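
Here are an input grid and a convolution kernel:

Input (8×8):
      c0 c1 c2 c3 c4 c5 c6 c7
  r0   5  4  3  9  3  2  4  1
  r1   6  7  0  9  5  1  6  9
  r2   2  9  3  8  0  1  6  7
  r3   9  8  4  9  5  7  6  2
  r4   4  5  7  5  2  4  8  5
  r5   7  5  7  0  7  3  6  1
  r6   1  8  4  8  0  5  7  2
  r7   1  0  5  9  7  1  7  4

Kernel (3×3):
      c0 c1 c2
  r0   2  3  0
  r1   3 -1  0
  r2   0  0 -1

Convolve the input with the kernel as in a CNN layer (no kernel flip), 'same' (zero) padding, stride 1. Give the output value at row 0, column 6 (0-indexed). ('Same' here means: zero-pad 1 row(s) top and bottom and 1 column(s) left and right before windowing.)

-7

The receptive field on the zero-padded input at this output position is [0 0 0 / 2 4 1 / 1 6 9]. Elementwise product with the kernel and sum: 0·2 + 0·3 + 2·3 + 4·-1 + 9·-1.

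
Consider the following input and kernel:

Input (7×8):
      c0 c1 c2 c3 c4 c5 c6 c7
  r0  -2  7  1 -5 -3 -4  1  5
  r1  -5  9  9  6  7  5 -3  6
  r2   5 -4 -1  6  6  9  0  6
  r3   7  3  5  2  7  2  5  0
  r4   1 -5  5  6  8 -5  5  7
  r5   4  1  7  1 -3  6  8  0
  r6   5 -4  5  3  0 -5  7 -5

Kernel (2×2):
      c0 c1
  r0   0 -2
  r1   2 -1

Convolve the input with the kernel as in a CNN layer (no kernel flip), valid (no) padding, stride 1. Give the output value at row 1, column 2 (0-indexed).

The receptive field on the input at this output position is [9 6 / -1 6]. Elementwise product with the kernel and sum: 6·-2 + -1·2 + 6·-1.

-20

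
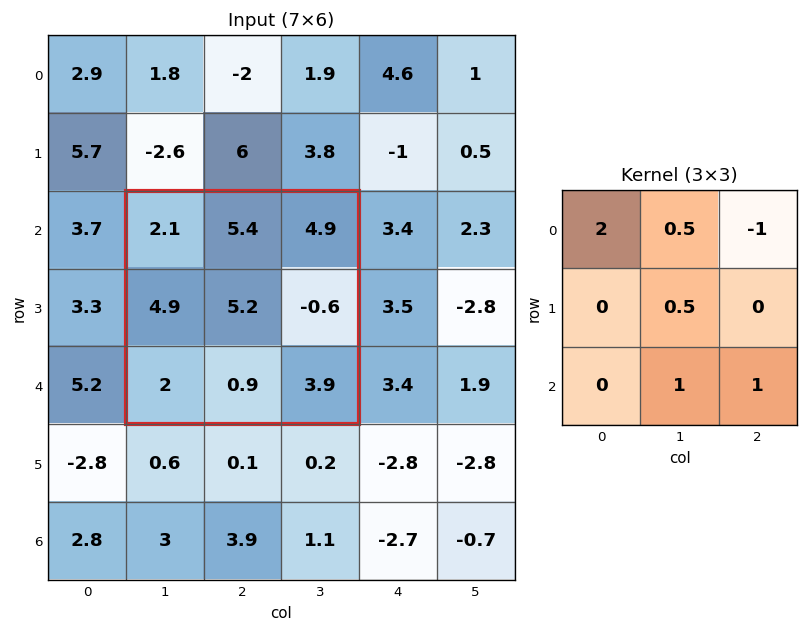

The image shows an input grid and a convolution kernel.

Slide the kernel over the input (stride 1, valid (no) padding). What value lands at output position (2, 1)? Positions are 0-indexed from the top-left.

The receptive field on the input at this output position is [2.1 5.4 4.9 / 4.9 5.2 -0.6 / 2 0.9 3.9]. Elementwise product with the kernel and sum: 2.1·2 + 5.4·0.5 + 4.9·-1 + 5.2·0.5 + 0.9·1 + 3.9·1.

9.4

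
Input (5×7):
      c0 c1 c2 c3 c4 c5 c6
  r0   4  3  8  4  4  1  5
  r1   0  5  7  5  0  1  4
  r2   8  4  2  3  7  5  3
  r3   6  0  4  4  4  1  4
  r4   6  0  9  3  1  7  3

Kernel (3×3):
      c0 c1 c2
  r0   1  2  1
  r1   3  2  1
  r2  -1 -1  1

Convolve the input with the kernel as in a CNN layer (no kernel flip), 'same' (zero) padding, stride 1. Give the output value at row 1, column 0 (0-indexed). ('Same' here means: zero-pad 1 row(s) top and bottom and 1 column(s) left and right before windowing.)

12

The receptive field on the zero-padded input at this output position is [0 4 3 / 0 0 5 / 0 8 4]. Elementwise product with the kernel and sum: 0·1 + 4·2 + 3·1 + 0·3 + 0·2 + 5·1 + 0·-1 + 8·-1 + 4·1.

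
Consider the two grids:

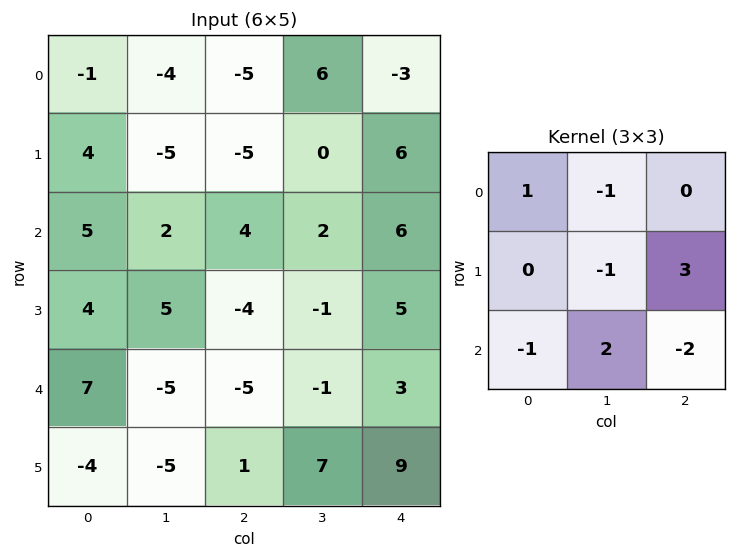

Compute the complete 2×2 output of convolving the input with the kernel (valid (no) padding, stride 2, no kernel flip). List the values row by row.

-16 -5
-21 15

Output[0,0]: The receptive field on the input at this output position is [-1 -4 -5 / 4 -5 -5 / 5 2 4]. Elementwise product with the kernel and sum: -1·1 + -4·-1 + -5·-1 + -5·3 + 5·-1 + 2·2 + 4·-2.
Output[0,1]: The receptive field on the input at this output position is [-5 6 -3 / -5 0 6 / 4 2 6]. Elementwise product with the kernel and sum: -5·1 + 6·-1 + 0·-1 + 6·3 + 4·-1 + 2·2 + 6·-2.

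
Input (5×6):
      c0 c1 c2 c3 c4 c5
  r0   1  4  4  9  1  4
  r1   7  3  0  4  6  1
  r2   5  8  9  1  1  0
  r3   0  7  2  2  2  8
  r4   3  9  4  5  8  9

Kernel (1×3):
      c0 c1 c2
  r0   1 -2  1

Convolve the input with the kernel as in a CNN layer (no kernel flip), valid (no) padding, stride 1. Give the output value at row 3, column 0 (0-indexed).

-12

The receptive field on the input at this output position is [0 7 2]. Elementwise product with the kernel and sum: 0·1 + 7·-2 + 2·1.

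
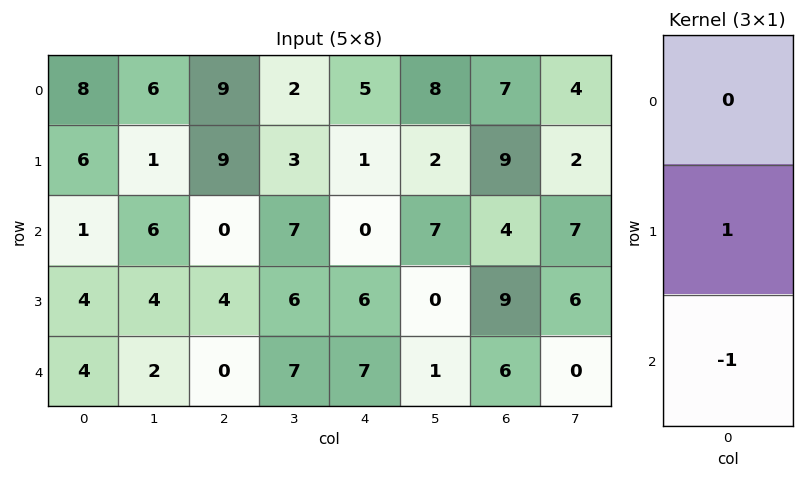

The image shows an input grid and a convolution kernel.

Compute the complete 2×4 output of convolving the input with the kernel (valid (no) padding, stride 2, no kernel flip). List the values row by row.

Output[0,0]: The receptive field on the input at this output position is [8 / 6 / 1]. Elementwise product with the kernel and sum: 6·1 + 1·-1.

5 9 1 5
0 4 -1 3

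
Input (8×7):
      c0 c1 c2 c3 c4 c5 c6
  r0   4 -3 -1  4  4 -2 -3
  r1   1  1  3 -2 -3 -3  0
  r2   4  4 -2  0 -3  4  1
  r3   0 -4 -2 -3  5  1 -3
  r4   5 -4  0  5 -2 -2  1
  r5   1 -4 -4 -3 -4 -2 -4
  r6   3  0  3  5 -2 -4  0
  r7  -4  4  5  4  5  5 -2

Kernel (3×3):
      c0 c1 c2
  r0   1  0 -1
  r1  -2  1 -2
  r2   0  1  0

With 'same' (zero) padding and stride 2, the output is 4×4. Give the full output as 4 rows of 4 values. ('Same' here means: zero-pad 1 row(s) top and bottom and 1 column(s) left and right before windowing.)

11 0 -3 1
-5 -9 -5 -13
18 -7 -16 2
3 -3 0 4

Output[0,0]: The receptive field on the zero-padded input at this output position is [0 0 0 / 0 4 -3 / 0 1 1]. Elementwise product with the kernel and sum: 0·1 + 0·-1 + 0·-2 + 4·1 + -3·-2 + 1·1.
Output[0,1]: The receptive field on the zero-padded input at this output position is [0 0 0 / -3 -1 4 / 1 3 -2]. Elementwise product with the kernel and sum: 0·1 + 0·-1 + -3·-2 + -1·1 + 4·-2 + 3·1.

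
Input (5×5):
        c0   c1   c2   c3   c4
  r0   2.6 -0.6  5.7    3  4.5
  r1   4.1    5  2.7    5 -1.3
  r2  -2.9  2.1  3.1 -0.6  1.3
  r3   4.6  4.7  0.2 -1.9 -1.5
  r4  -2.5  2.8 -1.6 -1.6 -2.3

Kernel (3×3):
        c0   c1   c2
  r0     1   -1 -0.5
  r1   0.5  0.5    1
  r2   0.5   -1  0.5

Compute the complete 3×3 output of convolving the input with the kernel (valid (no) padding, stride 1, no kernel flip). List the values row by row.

Output[0,0]: The receptive field on the input at this output position is [2.6 -0.6 5.7 / 4.1 5 2.7 / -2.9 2.1 3.1]. Elementwise product with the kernel and sum: 2.6·1 + -0.6·-1 + 5.7·-0.5 + 4.1·0.5 + 5·0.5 + 2.7·1 + -2.9·0.5 + 2.1·-1 + 3.1·0.5.

5.6 -1.3 5.8
-1.85 3 2.15
-6.55 2.05 0.35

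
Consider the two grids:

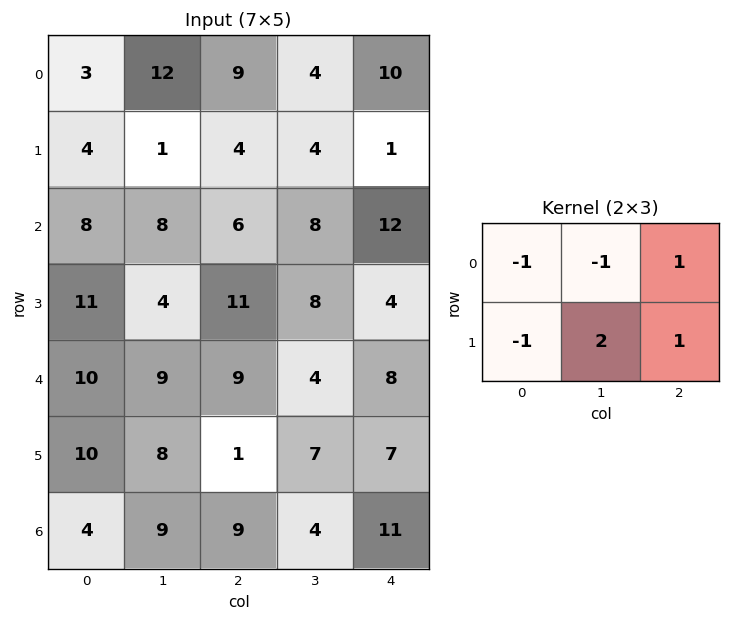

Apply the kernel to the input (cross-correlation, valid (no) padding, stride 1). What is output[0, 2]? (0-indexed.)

2

The receptive field on the input at this output position is [9 4 10 / 4 4 1]. Elementwise product with the kernel and sum: 9·-1 + 4·-1 + 10·1 + 4·-1 + 4·2 + 1·1.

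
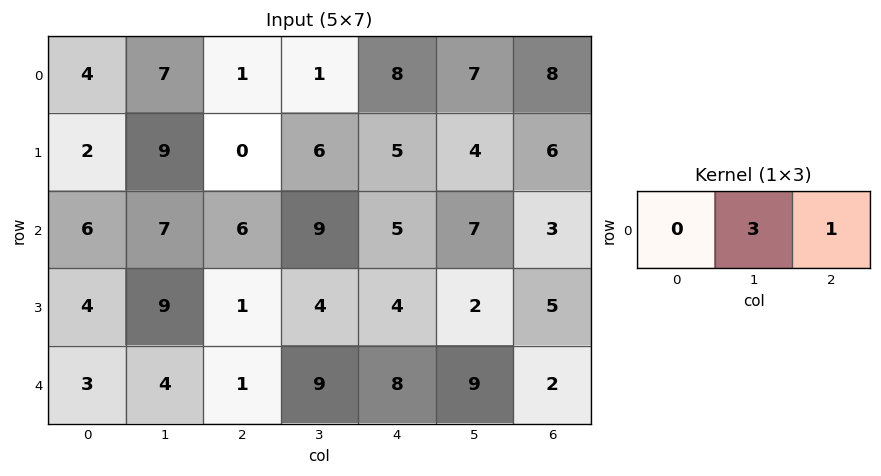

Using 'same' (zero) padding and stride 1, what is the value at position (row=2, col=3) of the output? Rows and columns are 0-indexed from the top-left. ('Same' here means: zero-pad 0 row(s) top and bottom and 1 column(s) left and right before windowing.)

The receptive field on the zero-padded input at this output position is [6 9 5]. Elementwise product with the kernel and sum: 9·3 + 5·1.

32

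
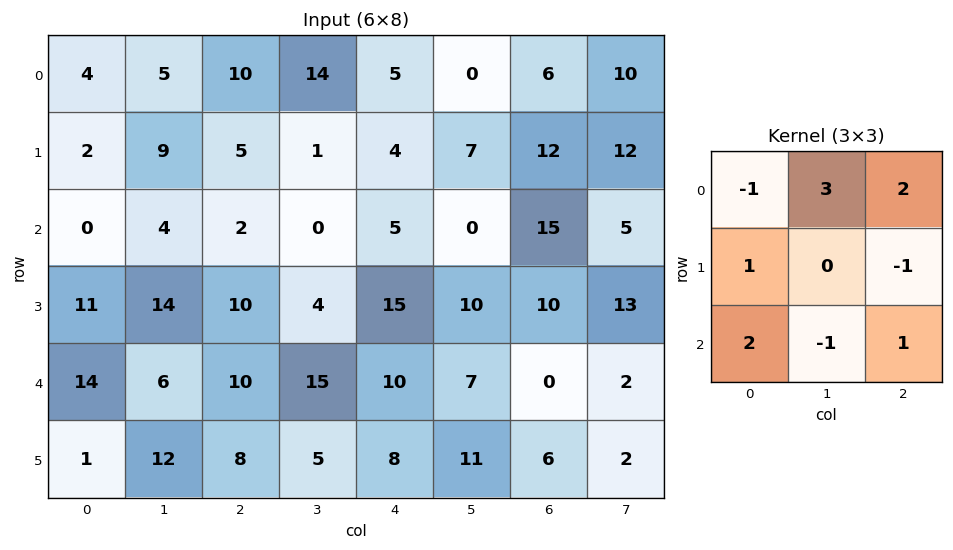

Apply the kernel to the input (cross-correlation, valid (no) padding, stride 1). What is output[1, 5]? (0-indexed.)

71

The receptive field on the input at this output position is [7 12 12 / 0 15 5 / 10 10 13]. Elementwise product with the kernel and sum: 7·-1 + 12·3 + 12·2 + 0·1 + 5·-1 + 10·2 + 10·-1 + 13·1.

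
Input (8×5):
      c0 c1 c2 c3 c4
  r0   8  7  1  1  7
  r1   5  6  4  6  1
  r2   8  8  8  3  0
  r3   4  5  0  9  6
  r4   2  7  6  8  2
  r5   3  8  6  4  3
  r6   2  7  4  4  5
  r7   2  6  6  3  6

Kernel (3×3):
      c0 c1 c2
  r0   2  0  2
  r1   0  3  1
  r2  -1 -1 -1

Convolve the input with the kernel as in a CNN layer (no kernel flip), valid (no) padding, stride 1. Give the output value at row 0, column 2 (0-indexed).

The receptive field on the input at this output position is [1 1 7 / 4 6 1 / 8 3 0]. Elementwise product with the kernel and sum: 1·2 + 7·2 + 6·3 + 1·1 + 8·-1 + 3·-1 + 0·-1.

24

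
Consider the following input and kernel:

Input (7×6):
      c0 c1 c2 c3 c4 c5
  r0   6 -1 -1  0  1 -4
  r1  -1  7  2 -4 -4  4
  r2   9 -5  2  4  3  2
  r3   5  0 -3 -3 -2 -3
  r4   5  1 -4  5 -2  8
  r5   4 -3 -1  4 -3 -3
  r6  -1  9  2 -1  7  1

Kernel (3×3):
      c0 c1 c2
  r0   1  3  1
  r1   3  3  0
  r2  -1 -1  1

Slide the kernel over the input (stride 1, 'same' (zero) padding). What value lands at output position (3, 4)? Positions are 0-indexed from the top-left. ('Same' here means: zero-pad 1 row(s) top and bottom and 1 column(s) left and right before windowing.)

The receptive field on the zero-padded input at this output position is [4 3 2 / -3 -2 -3 / 5 -2 8]. Elementwise product with the kernel and sum: 4·1 + 3·3 + 2·1 + -3·3 + -2·3 + 5·-1 + -2·-1 + 8·1.

5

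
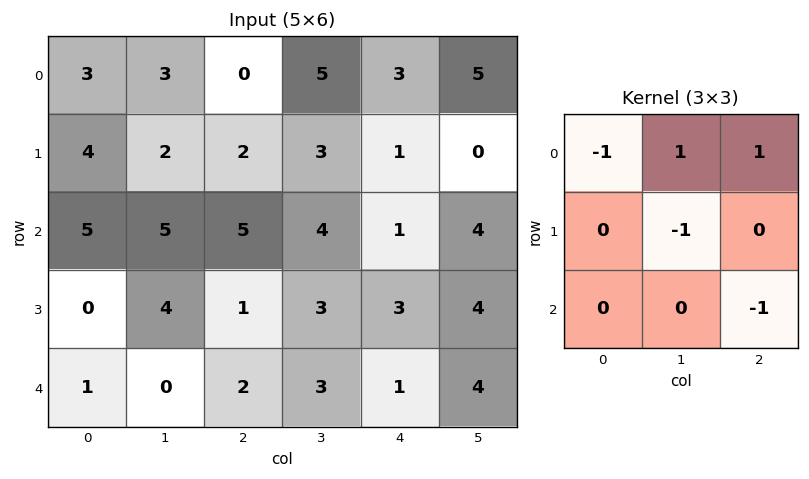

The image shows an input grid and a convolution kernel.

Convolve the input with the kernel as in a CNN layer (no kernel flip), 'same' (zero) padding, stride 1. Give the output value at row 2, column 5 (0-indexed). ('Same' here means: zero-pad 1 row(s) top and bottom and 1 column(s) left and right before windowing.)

-5

The receptive field on the zero-padded input at this output position is [1 0 0 / 1 4 0 / 3 4 0]. Elementwise product with the kernel and sum: 1·-1 + 0·1 + 0·1 + 4·-1 + 0·-1.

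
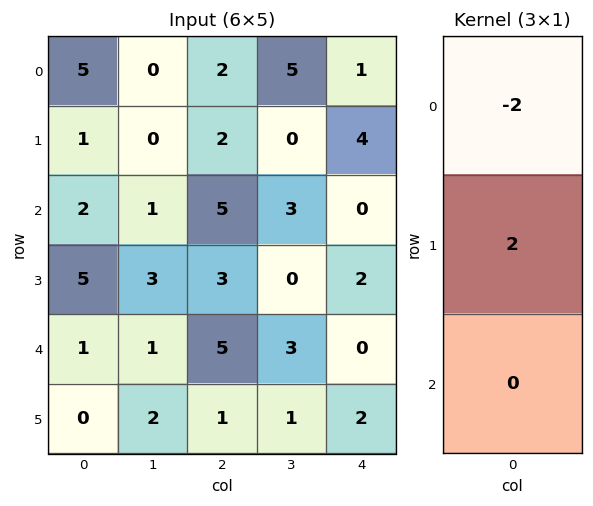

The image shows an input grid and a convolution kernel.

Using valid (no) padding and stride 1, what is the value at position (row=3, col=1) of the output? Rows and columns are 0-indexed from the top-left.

The receptive field on the input at this output position is [3 / 1 / 2]. Elementwise product with the kernel and sum: 3·-2 + 1·2.

-4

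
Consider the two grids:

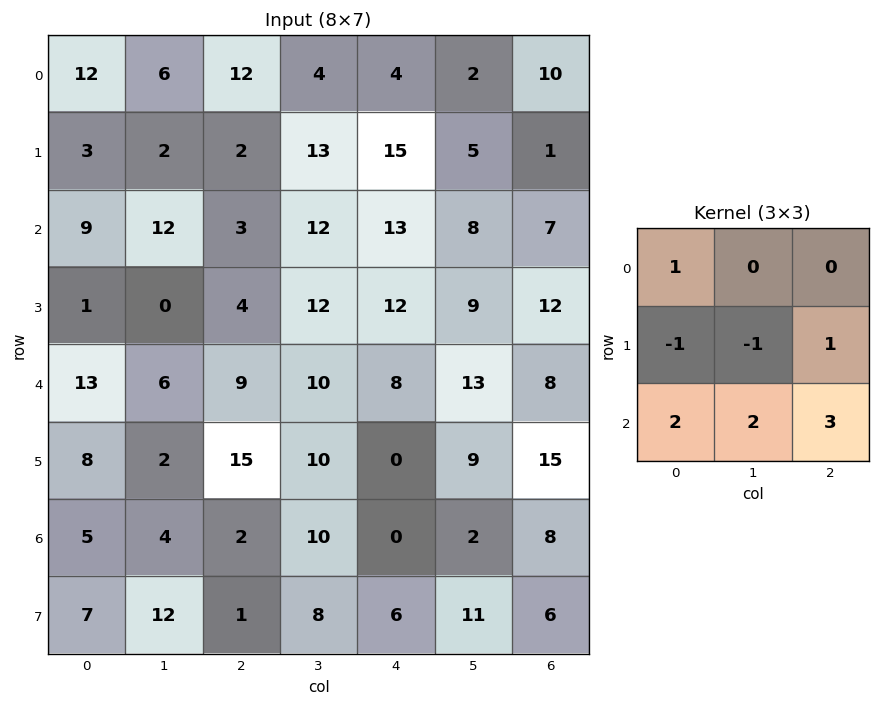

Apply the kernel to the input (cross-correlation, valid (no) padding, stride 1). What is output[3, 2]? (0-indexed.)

The receptive field on the input at this output position is [4 12 12 / 9 10 8 / 15 10 0]. Elementwise product with the kernel and sum: 4·1 + 9·-1 + 10·-1 + 8·1 + 15·2 + 10·2 + 0·3.

43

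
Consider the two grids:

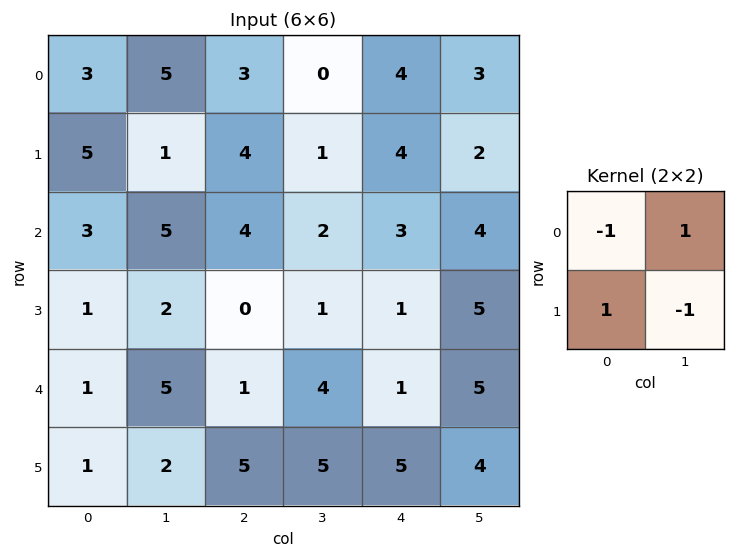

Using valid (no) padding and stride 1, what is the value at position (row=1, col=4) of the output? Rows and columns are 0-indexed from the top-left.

-3

The receptive field on the input at this output position is [4 2 / 3 4]. Elementwise product with the kernel and sum: 4·-1 + 2·1 + 3·1 + 4·-1.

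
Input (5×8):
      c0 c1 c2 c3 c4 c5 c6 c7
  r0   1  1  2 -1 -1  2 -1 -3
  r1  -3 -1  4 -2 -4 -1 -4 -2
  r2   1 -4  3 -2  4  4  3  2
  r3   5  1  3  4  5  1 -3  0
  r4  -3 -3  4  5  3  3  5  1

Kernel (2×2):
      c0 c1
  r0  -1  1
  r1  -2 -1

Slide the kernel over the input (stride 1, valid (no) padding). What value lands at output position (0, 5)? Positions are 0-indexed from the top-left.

3

The receptive field on the input at this output position is [2 -1 / -1 -4]. Elementwise product with the kernel and sum: 2·-1 + -1·1 + -1·-2 + -4·-1.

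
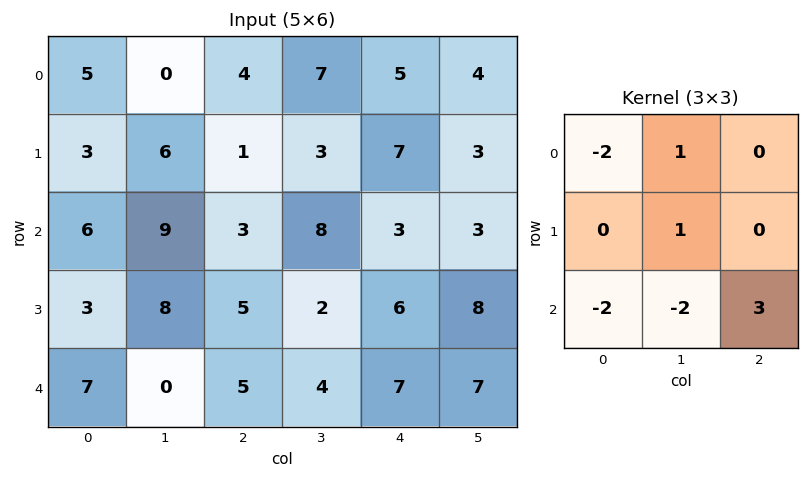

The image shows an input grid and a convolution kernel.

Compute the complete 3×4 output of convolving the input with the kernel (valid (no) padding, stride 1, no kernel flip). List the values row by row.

-25 5 -11 -15
2 -28 13 12
6 -8 7 -8

Output[0,0]: The receptive field on the input at this output position is [5 0 4 / 3 6 1 / 6 9 3]. Elementwise product with the kernel and sum: 5·-2 + 0·1 + 6·1 + 6·-2 + 9·-2 + 3·3.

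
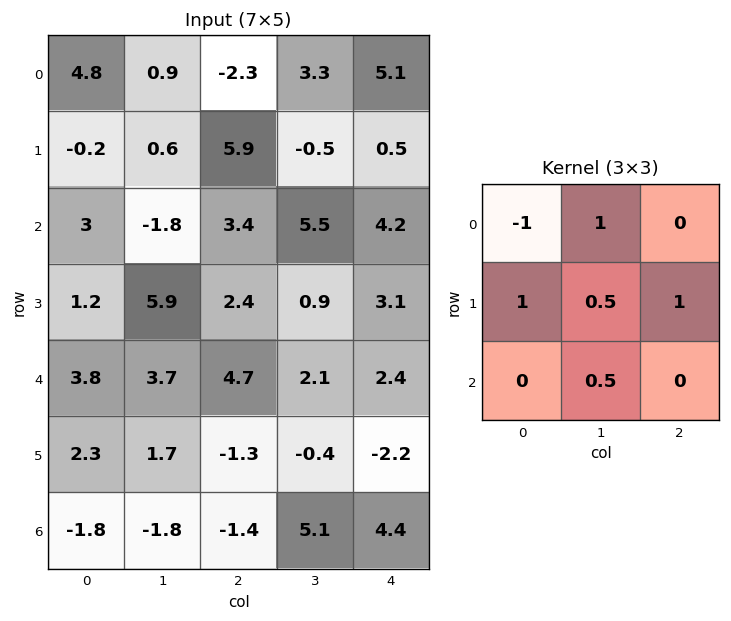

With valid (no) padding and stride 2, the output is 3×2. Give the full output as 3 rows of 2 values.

Output[0,0]: The receptive field on the input at this output position is [4.8 0.9 -2.3 / -0.2 0.6 5.9 / 3 -1.8 3.4]. Elementwise product with the kernel and sum: 4.8·-1 + 0.9·1 + -0.2·1 + 0.6·0.5 + 5.9·1 + -1.8·0.5.

1.2 14.5
3.6 9.1
0.85 -3.75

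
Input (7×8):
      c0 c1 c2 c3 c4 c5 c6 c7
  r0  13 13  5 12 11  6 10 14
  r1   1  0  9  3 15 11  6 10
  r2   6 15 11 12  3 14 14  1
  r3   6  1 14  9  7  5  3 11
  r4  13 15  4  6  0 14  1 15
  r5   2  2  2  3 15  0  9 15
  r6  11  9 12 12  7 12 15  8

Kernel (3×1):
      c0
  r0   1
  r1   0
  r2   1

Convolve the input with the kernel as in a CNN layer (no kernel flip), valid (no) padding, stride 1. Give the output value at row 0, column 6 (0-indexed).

The receptive field on the input at this output position is [10 / 6 / 14]. Elementwise product with the kernel and sum: 10·1 + 14·1.

24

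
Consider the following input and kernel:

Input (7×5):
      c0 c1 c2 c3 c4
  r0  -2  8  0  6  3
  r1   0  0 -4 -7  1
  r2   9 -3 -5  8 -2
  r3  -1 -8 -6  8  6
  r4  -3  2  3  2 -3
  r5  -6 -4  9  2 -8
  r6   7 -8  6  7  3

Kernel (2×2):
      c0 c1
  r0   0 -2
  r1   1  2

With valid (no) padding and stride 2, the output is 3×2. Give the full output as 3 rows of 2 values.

Output[0,0]: The receptive field on the input at this output position is [-2 8 / 0 0]. Elementwise product with the kernel and sum: 8·-2 + 0·1 + 0·2.
Output[0,1]: The receptive field on the input at this output position is [0 6 / -4 -7]. Elementwise product with the kernel and sum: 6·-2 + -4·1 + -7·2.

-16 -30
-11 -6
-18 9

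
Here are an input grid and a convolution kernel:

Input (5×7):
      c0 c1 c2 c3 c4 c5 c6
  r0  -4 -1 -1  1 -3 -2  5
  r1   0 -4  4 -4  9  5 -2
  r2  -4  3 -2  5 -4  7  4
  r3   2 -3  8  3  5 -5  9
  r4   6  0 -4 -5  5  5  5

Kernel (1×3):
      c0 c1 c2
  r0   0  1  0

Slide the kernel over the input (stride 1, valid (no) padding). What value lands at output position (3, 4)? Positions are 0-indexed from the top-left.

-5

The receptive field on the input at this output position is [5 -5 9]. Elementwise product with the kernel and sum: -5·1.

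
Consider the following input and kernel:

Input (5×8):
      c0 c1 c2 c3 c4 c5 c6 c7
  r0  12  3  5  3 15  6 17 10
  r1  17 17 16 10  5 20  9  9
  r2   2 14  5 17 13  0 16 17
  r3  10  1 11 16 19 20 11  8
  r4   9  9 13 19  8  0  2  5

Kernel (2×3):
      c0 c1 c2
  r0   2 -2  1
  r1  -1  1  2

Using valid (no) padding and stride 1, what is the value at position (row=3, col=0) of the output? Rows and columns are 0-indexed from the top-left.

55

The receptive field on the input at this output position is [10 1 11 / 9 9 13]. Elementwise product with the kernel and sum: 10·2 + 1·-2 + 11·1 + 9·-1 + 9·1 + 13·2.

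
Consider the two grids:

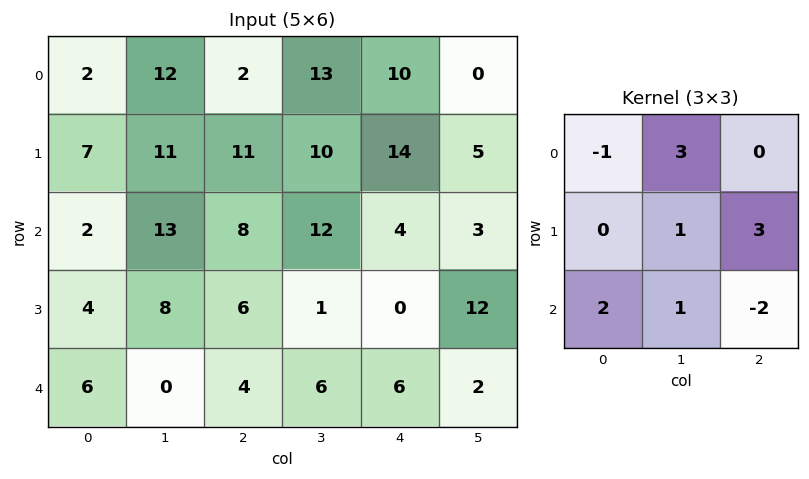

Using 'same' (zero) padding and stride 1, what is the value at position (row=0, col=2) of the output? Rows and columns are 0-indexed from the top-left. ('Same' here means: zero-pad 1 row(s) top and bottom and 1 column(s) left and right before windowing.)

54

The receptive field on the zero-padded input at this output position is [0 0 0 / 12 2 13 / 11 11 10]. Elementwise product with the kernel and sum: 0·-1 + 0·3 + 2·1 + 13·3 + 11·2 + 11·1 + 10·-2.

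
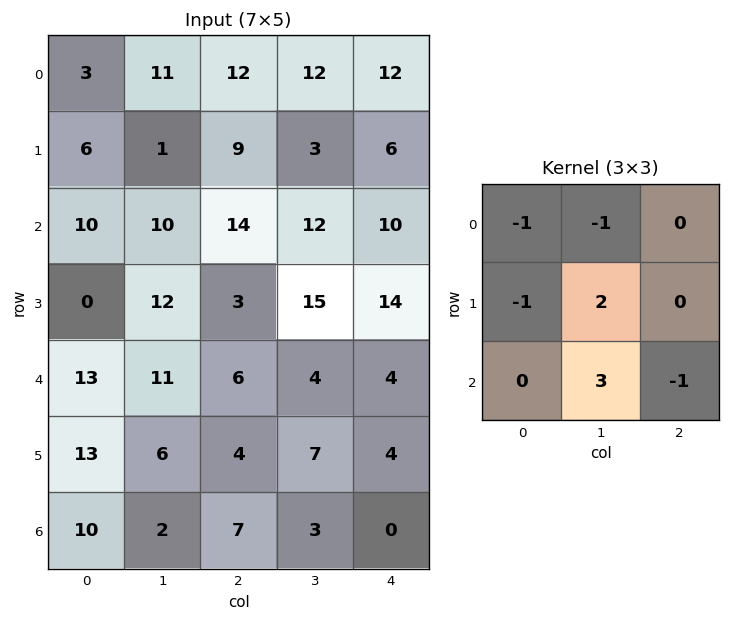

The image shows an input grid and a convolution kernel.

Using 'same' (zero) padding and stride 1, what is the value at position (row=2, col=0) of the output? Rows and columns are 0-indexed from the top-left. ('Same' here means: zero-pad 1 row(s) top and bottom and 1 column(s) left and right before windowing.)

2

The receptive field on the zero-padded input at this output position is [0 6 1 / 0 10 10 / 0 0 12]. Elementwise product with the kernel and sum: 0·-1 + 6·-1 + 0·-1 + 10·2 + 0·3 + 12·-1.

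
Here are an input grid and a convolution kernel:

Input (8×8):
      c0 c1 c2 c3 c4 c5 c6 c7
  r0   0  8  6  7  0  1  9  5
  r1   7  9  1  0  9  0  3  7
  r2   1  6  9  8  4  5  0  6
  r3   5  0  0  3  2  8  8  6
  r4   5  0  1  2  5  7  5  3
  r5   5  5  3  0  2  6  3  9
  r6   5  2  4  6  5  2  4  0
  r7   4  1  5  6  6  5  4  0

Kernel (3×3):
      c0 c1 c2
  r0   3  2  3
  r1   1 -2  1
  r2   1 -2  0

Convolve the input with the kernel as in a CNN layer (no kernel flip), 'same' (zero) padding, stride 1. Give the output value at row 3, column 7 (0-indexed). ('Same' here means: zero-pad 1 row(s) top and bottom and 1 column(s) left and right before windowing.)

7

The receptive field on the zero-padded input at this output position is [0 6 0 / 8 6 0 / 5 3 0]. Elementwise product with the kernel and sum: 0·3 + 6·2 + 0·3 + 8·1 + 6·-2 + 0·1 + 5·1 + 3·-2.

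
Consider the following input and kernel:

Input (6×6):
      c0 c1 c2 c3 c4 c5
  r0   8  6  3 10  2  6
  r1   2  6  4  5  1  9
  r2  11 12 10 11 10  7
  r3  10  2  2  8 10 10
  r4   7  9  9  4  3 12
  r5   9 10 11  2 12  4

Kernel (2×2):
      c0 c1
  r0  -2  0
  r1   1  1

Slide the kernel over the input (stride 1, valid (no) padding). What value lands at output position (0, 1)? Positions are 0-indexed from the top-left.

-2

The receptive field on the input at this output position is [6 3 / 6 4]. Elementwise product with the kernel and sum: 6·-2 + 6·1 + 4·1.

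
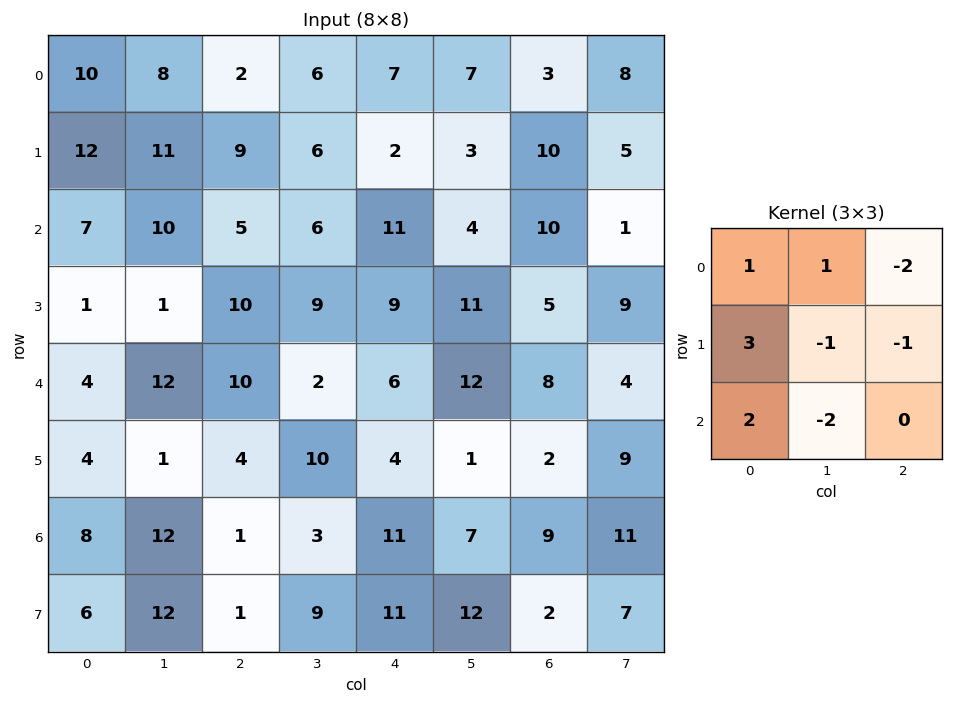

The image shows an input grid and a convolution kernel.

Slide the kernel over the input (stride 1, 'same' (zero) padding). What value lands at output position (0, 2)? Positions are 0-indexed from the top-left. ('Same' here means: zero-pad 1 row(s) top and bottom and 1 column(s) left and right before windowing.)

20

The receptive field on the zero-padded input at this output position is [0 0 0 / 8 2 6 / 11 9 6]. Elementwise product with the kernel and sum: 0·1 + 0·1 + 0·-2 + 8·3 + 2·-1 + 6·-1 + 11·2 + 9·-2.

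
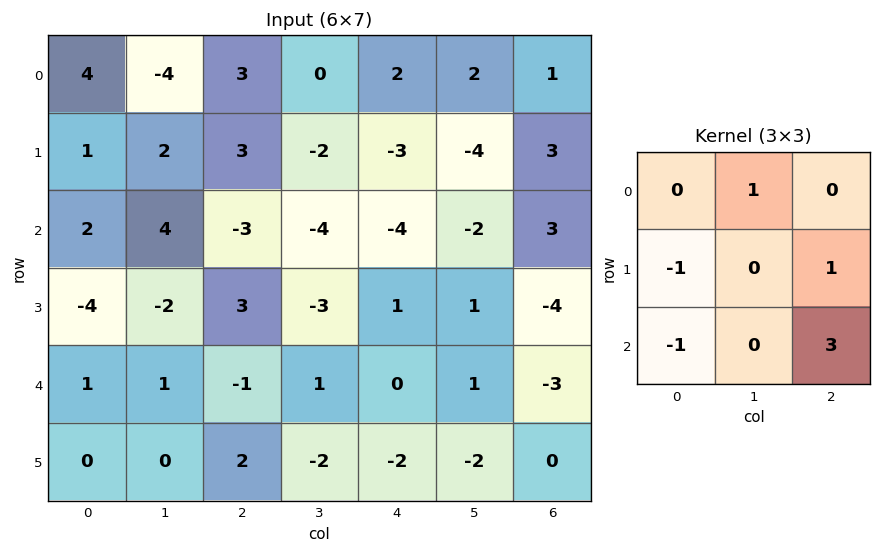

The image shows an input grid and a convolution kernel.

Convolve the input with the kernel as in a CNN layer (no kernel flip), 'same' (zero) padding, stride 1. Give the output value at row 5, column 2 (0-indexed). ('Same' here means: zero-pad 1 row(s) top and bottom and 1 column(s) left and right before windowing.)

-3

The receptive field on the zero-padded input at this output position is [1 -1 1 / 0 2 -2 / 0 0 0]. Elementwise product with the kernel and sum: -1·1 + 0·-1 + -2·1 + 0·-1 + 0·3.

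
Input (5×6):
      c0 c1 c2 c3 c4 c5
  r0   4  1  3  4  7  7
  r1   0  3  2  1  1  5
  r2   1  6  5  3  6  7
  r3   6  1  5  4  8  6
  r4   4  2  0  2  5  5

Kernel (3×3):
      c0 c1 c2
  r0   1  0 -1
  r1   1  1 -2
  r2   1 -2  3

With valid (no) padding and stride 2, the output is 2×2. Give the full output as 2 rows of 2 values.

4 14
-7 3

Output[0,0]: The receptive field on the input at this output position is [4 1 3 / 0 3 2 / 1 6 5]. Elementwise product with the kernel and sum: 4·1 + 3·-1 + 0·1 + 3·1 + 2·-2 + 1·1 + 6·-2 + 5·3.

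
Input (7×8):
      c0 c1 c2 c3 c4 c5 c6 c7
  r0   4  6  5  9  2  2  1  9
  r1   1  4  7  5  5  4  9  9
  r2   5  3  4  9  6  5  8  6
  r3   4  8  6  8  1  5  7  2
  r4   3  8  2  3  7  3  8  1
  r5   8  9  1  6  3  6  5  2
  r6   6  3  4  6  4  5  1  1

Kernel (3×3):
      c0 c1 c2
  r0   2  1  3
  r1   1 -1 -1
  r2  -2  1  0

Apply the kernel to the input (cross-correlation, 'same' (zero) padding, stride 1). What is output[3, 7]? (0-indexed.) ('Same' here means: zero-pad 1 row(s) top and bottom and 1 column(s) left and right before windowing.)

The receptive field on the zero-padded input at this output position is [8 6 0 / 7 2 0 / 8 1 0]. Elementwise product with the kernel and sum: 8·2 + 6·1 + 0·3 + 7·1 + 2·-1 + 0·-1 + 8·-2 + 1·1.

12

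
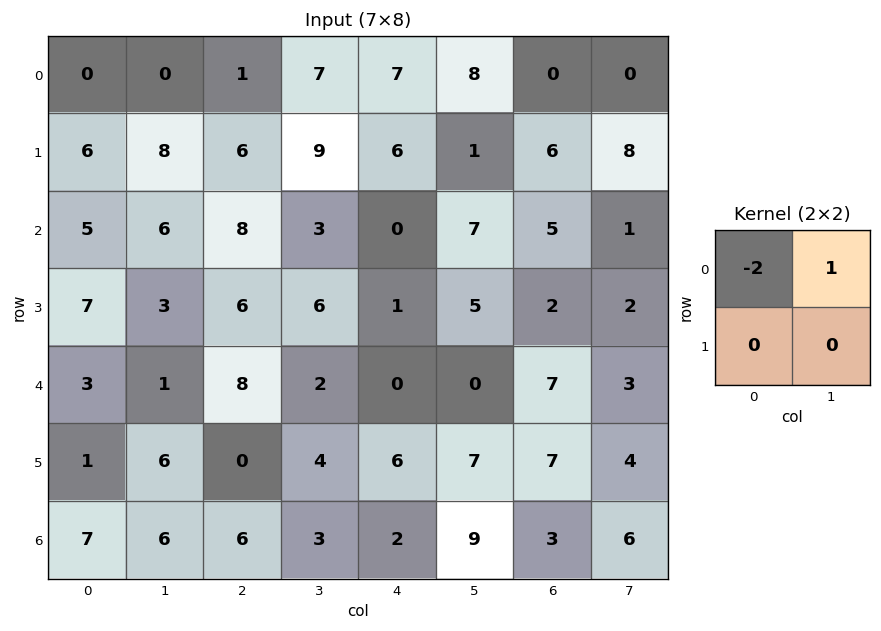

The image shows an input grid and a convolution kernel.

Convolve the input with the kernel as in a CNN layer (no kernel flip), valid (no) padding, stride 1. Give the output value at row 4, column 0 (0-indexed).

-5

The receptive field on the input at this output position is [3 1 / 1 6]. Elementwise product with the kernel and sum: 3·-2 + 1·1.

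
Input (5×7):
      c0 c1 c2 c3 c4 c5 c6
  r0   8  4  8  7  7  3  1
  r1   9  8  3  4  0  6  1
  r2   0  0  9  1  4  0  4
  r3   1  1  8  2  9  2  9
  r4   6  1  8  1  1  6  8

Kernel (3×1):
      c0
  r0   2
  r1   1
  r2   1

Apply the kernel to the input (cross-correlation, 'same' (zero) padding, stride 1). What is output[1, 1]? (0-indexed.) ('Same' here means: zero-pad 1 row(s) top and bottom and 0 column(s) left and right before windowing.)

16

The receptive field on the zero-padded input at this output position is [4 / 8 / 0]. Elementwise product with the kernel and sum: 4·2 + 8·1 + 0·1.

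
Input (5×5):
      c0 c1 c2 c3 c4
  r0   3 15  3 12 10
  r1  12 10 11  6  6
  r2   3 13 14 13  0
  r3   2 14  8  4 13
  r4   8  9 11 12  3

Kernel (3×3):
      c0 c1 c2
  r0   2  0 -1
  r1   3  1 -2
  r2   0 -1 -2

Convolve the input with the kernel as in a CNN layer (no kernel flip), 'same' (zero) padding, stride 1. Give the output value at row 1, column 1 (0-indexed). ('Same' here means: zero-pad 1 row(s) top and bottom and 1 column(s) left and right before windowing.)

The receptive field on the zero-padded input at this output position is [3 15 3 / 12 10 11 / 3 13 14]. Elementwise product with the kernel and sum: 3·2 + 3·-1 + 12·3 + 10·1 + 11·-2 + 13·-1 + 14·-2.

-14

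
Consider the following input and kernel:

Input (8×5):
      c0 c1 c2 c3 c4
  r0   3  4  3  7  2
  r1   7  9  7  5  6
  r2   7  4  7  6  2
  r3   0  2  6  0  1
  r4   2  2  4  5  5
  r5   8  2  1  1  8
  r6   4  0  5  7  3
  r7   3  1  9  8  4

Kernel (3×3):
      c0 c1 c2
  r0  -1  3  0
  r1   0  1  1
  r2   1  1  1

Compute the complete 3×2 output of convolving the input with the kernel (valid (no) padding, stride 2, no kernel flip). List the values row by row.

43 44
21 26
16 35

Output[0,0]: The receptive field on the input at this output position is [3 4 3 / 7 9 7 / 7 4 7]. Elementwise product with the kernel and sum: 3·-1 + 4·3 + 9·1 + 7·1 + 7·1 + 4·1 + 7·1.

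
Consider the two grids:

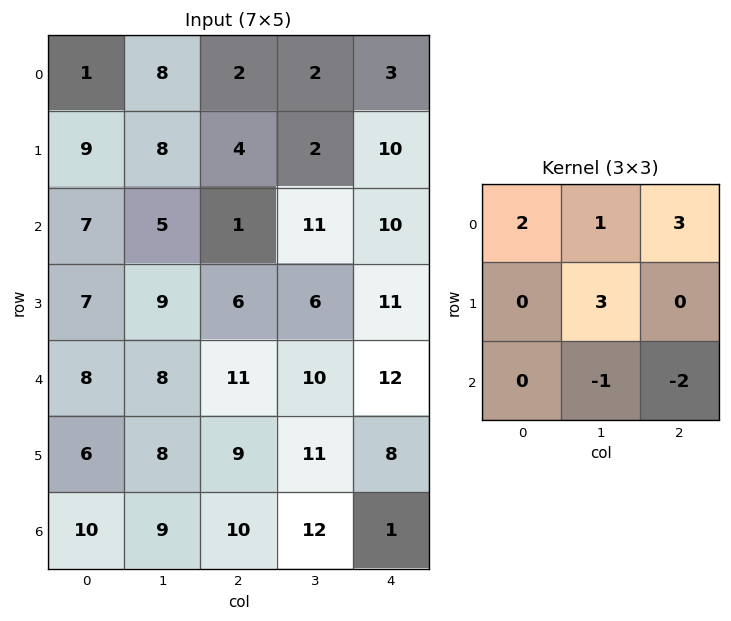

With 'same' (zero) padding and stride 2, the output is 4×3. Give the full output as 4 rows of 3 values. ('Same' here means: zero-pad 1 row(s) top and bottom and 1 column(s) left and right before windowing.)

Output[0,0]: The receptive field on the zero-padded input at this output position is [0 0 0 / 0 1 8 / 0 9 8]. Elementwise product with the kernel and sum: 0·2 + 0·1 + 0·3 + 1·3 + 9·-1 + 8·-2.
Output[0,1]: The receptive field on the zero-padded input at this output position is [0 0 0 / 8 2 2 / 8 4 2]. Elementwise product with the kernel and sum: 0·2 + 0·1 + 0·3 + 2·3 + 4·-1 + 2·-2.

-22 -2 -1
29 11 33
36 44 51
60 88 33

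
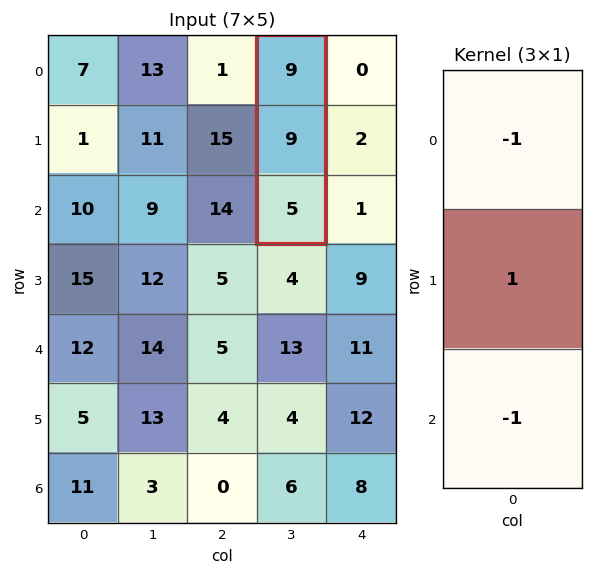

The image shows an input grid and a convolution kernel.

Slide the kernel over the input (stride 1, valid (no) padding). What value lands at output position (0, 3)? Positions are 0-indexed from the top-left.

-5

The receptive field on the input at this output position is [9 / 9 / 5]. Elementwise product with the kernel and sum: 9·-1 + 9·1 + 5·-1.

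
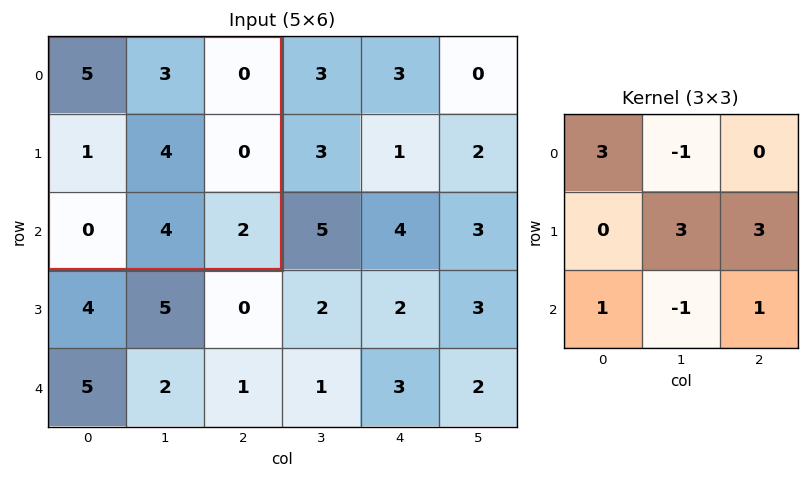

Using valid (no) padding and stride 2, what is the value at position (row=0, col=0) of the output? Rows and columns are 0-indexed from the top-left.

The receptive field on the input at this output position is [5 3 0 / 1 4 0 / 0 4 2]. Elementwise product with the kernel and sum: 5·3 + 3·-1 + 4·3 + 0·3 + 0·1 + 4·-1 + 2·1.

22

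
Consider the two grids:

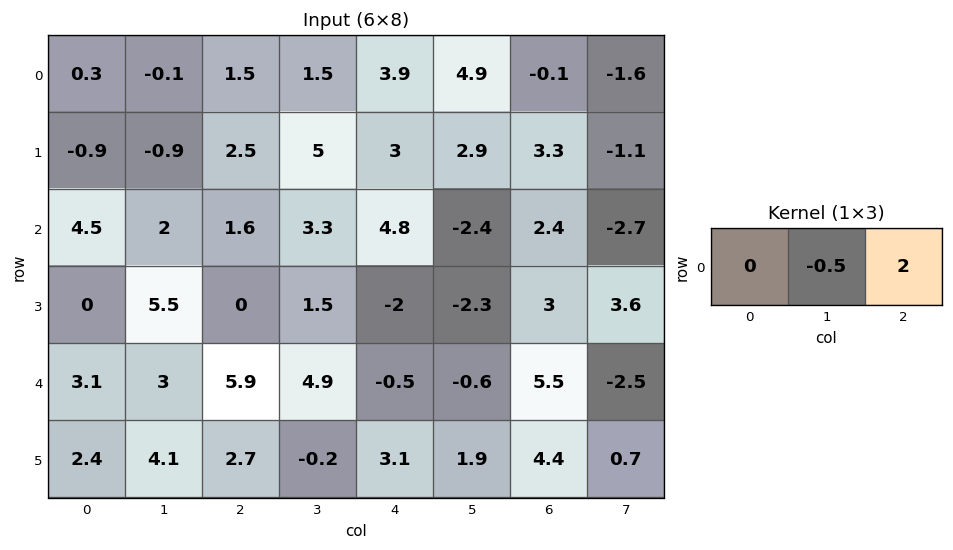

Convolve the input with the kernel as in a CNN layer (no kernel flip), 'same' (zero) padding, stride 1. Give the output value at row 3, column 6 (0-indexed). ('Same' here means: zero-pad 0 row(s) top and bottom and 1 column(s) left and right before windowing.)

The receptive field on the zero-padded input at this output position is [-2.3 3 3.6]. Elementwise product with the kernel and sum: 3·-0.5 + 3.6·2.

5.7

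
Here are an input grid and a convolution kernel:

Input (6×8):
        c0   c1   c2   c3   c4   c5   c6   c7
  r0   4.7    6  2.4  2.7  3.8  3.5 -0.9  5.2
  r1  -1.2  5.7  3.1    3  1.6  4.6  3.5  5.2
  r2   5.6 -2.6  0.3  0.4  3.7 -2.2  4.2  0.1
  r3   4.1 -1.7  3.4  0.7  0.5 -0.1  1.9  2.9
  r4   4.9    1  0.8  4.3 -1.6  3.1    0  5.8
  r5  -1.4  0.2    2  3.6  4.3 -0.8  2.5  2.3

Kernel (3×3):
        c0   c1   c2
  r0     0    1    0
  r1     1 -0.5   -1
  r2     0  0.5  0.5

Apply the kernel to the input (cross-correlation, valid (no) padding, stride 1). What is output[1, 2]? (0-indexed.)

-0

The receptive field on the input at this output position is [3.1 3 1.6 / 0.3 0.4 3.7 / 3.4 0.7 0.5]. Elementwise product with the kernel and sum: 3·1 + 0.3·1 + 0.4·-0.5 + 3.7·-1 + 0.7·0.5 + 0.5·0.5.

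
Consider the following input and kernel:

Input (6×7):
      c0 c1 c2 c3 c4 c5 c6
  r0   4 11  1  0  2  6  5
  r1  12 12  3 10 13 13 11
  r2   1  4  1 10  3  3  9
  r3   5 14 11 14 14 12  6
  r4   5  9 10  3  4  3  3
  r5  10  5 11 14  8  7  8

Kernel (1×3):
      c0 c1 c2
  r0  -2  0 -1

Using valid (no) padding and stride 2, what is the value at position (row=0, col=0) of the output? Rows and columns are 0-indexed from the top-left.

The receptive field on the input at this output position is [4 11 1]. Elementwise product with the kernel and sum: 4·-2 + 1·-1.

-9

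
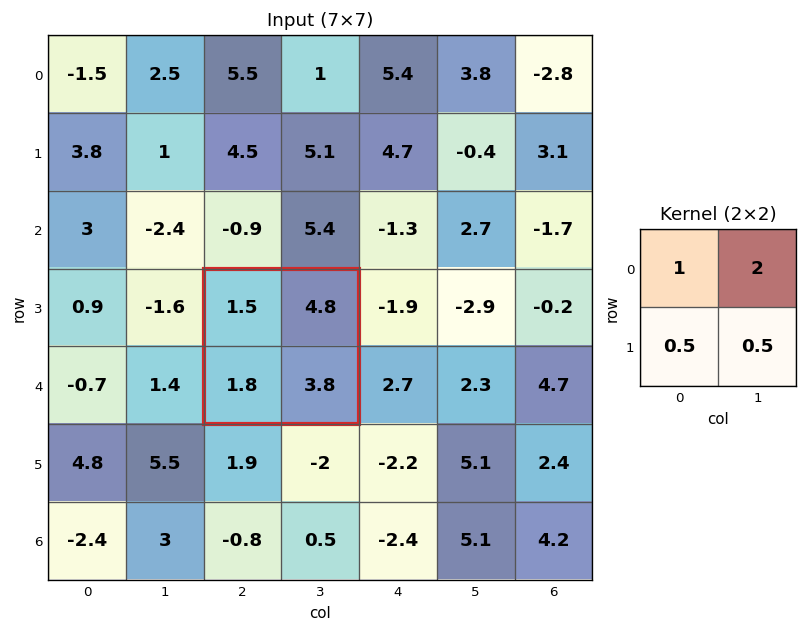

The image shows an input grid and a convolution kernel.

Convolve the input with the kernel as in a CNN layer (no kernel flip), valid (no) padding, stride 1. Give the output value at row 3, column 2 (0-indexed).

13.9

The receptive field on the input at this output position is [1.5 4.8 / 1.8 3.8]. Elementwise product with the kernel and sum: 1.5·1 + 4.8·2 + 1.8·0.5 + 3.8·0.5.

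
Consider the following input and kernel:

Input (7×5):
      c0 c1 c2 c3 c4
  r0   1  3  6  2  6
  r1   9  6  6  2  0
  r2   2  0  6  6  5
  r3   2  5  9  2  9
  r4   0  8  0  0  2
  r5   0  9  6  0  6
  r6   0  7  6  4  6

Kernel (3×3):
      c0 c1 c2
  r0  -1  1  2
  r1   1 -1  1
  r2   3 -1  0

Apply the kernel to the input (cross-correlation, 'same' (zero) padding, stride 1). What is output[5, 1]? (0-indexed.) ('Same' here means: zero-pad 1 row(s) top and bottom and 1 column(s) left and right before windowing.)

-2

The receptive field on the zero-padded input at this output position is [0 8 0 / 0 9 6 / 0 7 6]. Elementwise product with the kernel and sum: 0·-1 + 8·1 + 0·2 + 0·1 + 9·-1 + 6·1 + 0·3 + 7·-1.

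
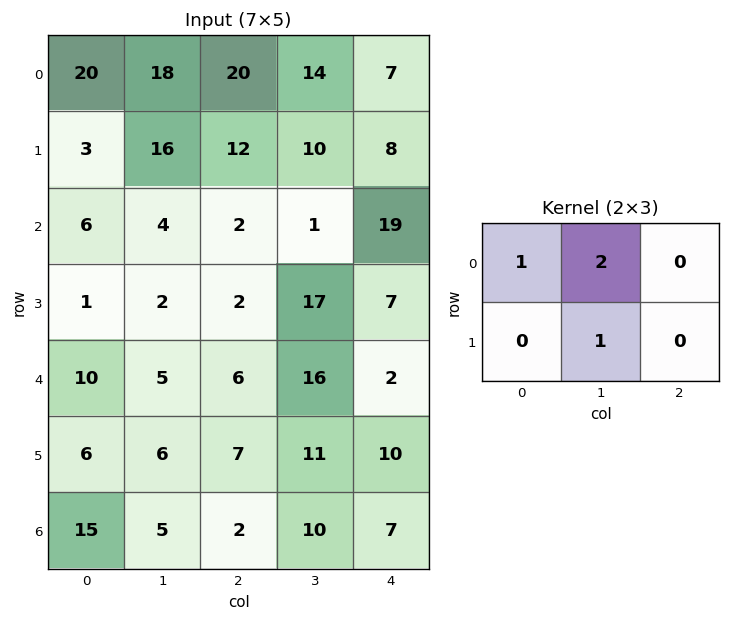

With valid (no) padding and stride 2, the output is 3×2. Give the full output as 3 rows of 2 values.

Output[0,0]: The receptive field on the input at this output position is [20 18 20 / 3 16 12]. Elementwise product with the kernel and sum: 20·1 + 18·2 + 16·1.
Output[0,1]: The receptive field on the input at this output position is [20 14 7 / 12 10 8]. Elementwise product with the kernel and sum: 20·1 + 14·2 + 10·1.

72 58
16 21
26 49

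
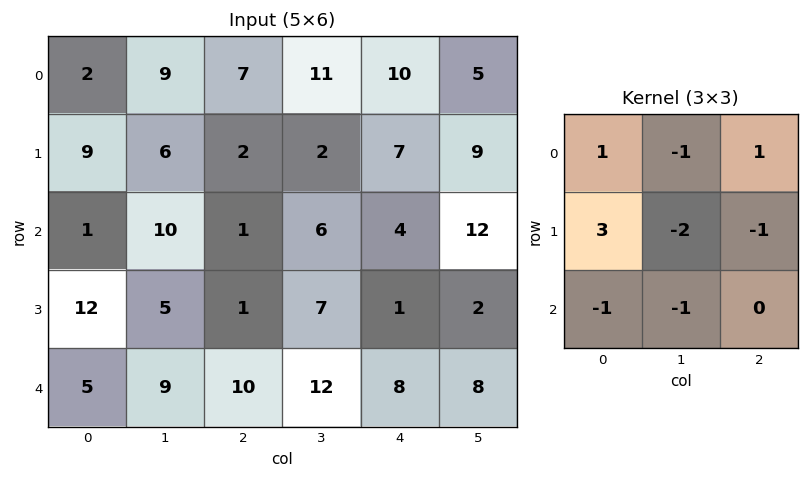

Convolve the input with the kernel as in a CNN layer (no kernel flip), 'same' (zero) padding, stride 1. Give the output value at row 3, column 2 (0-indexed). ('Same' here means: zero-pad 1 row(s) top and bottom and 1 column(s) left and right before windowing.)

2

The receptive field on the zero-padded input at this output position is [10 1 6 / 5 1 7 / 9 10 12]. Elementwise product with the kernel and sum: 10·1 + 1·-1 + 6·1 + 5·3 + 1·-2 + 7·-1 + 9·-1 + 10·-1.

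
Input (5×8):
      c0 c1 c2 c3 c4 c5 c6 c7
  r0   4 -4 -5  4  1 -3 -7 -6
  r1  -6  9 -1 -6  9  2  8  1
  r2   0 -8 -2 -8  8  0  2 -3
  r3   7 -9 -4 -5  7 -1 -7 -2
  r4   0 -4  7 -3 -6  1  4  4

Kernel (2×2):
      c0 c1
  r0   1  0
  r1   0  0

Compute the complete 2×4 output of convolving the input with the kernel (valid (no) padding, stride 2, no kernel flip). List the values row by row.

Output[0,0]: The receptive field on the input at this output position is [4 -4 / -6 9]. Elementwise product with the kernel and sum: 4·1.

4 -5 1 -7
0 -2 8 2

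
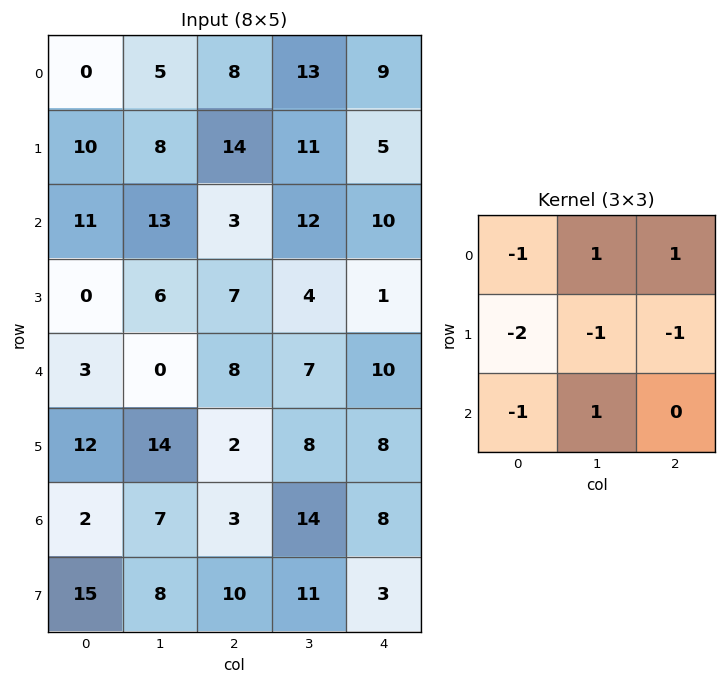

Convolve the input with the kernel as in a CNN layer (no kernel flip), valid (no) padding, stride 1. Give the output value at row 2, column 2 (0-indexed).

The receptive field on the input at this output position is [3 12 10 / 7 4 1 / 8 7 10]. Elementwise product with the kernel and sum: 3·-1 + 12·1 + 10·1 + 7·-2 + 4·-1 + 1·-1 + 8·-1 + 7·1.

-1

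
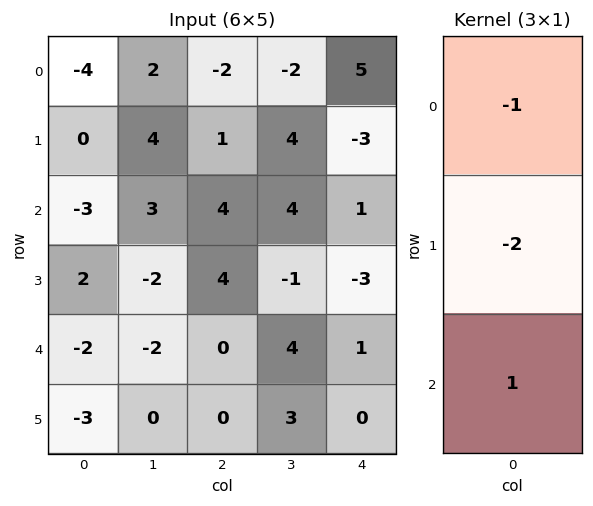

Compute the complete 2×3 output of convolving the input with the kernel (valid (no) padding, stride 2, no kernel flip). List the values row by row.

Output[0,0]: The receptive field on the input at this output position is [-4 / 0 / -3]. Elementwise product with the kernel and sum: -4·-1 + 0·-2 + -3·1.

1 4 2
-3 -12 6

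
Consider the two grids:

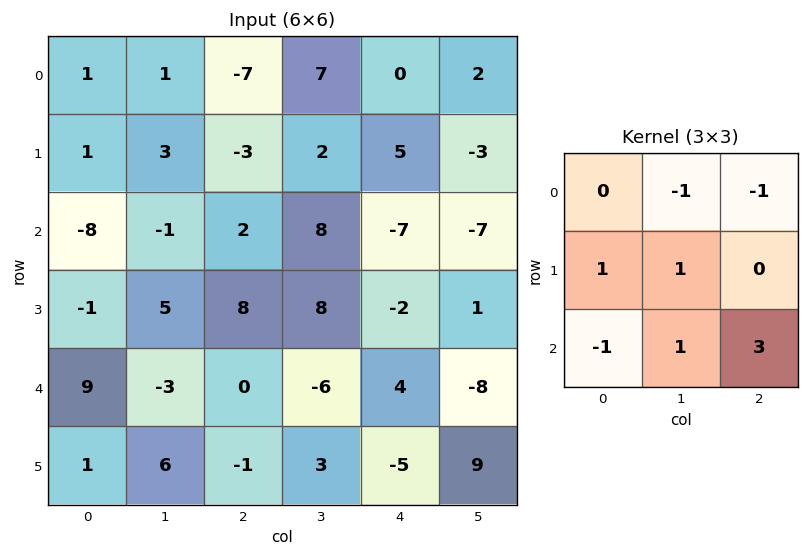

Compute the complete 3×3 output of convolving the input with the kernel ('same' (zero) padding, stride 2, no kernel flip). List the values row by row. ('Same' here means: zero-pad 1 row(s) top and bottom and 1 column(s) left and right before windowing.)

Output[0,0]: The receptive field on the zero-padded input at this output position is [0 0 0 / 0 1 1 / 0 1 3]. Elementwise product with the kernel and sum: 0·-1 + 0·-1 + 0·1 + 1·1 + 0·-1 + 1·1 + 3·3.
Output[0,1]: The receptive field on the zero-padded input at this output position is [0 0 0 / 1 -7 7 / 3 -3 2]. Elementwise product with the kernel and sum: 0·-1 + 0·-1 + 1·1 + -7·1 + 3·-1 + -3·1 + 2·3.

11 -6 1
2 29 -8
24 -17 18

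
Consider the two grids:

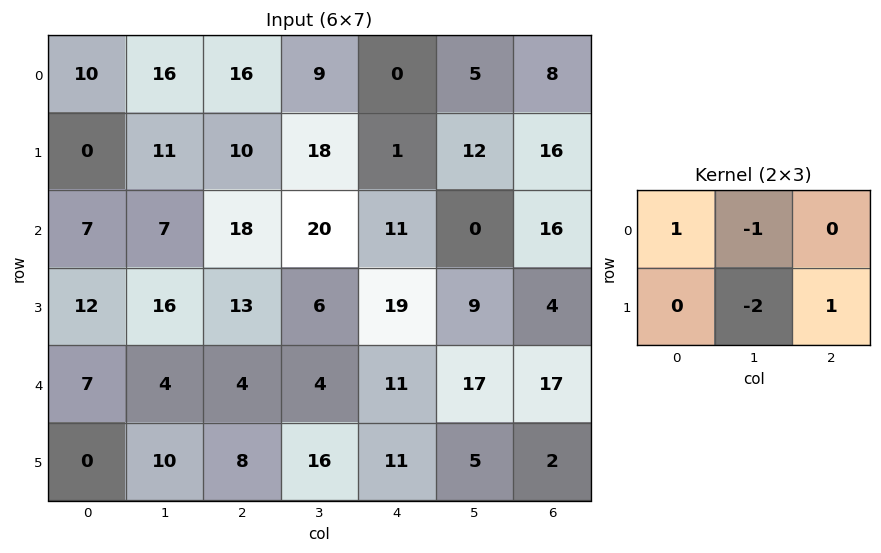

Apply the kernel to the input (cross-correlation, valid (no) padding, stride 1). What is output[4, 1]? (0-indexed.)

The receptive field on the input at this output position is [4 4 4 / 10 8 16]. Elementwise product with the kernel and sum: 4·1 + 4·-1 + 8·-2 + 16·1.

0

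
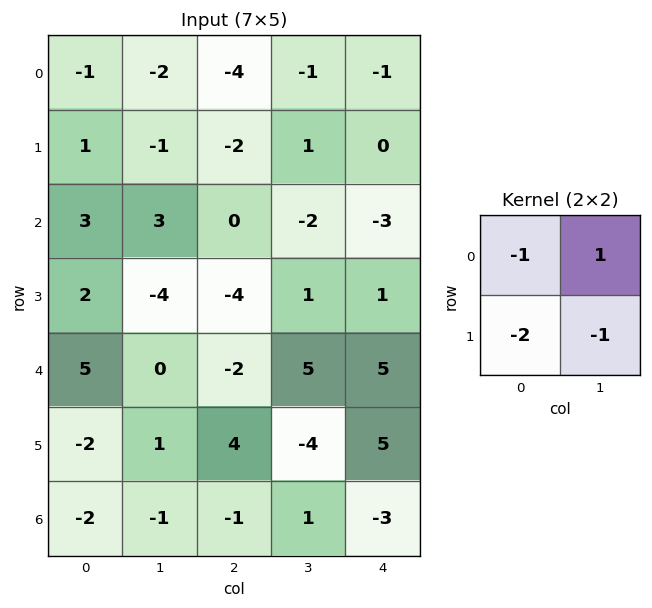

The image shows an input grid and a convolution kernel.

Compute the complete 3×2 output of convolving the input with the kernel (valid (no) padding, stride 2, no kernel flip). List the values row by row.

-2 6
0 5
-2 3

Output[0,0]: The receptive field on the input at this output position is [-1 -2 / 1 -1]. Elementwise product with the kernel and sum: -1·-1 + -2·1 + 1·-2 + -1·-1.
Output[0,1]: The receptive field on the input at this output position is [-4 -1 / -2 1]. Elementwise product with the kernel and sum: -4·-1 + -1·1 + -2·-2 + 1·-1.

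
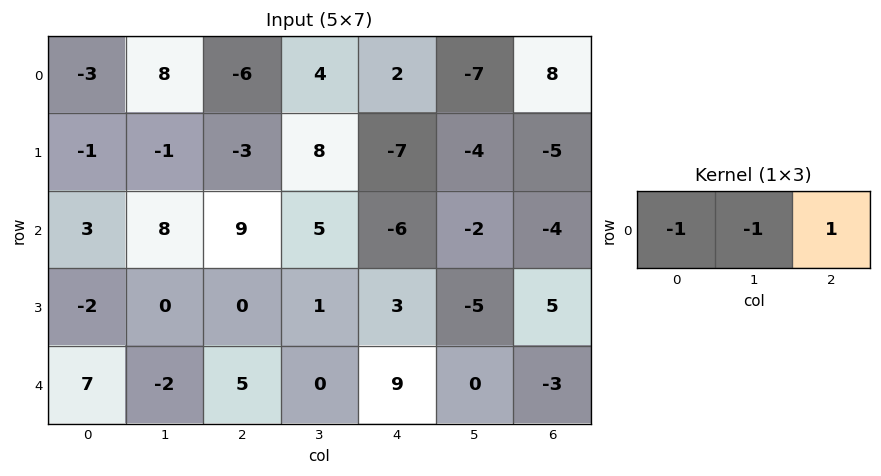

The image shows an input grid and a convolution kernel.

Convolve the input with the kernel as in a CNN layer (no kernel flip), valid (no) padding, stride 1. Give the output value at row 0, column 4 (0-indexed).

The receptive field on the input at this output position is [2 -7 8]. Elementwise product with the kernel and sum: 2·-1 + -7·-1 + 8·1.

13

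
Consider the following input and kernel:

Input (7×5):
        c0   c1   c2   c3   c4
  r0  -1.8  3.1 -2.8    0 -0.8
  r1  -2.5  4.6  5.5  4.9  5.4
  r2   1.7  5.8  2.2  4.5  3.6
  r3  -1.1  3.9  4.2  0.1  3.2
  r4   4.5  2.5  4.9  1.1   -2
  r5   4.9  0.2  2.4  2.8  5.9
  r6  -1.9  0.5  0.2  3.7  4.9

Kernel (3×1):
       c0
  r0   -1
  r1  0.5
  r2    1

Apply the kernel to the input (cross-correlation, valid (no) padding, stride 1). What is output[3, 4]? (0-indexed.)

The receptive field on the input at this output position is [3.2 / -2 / 5.9]. Elementwise product with the kernel and sum: 3.2·-1 + -2·0.5 + 5.9·1.

1.7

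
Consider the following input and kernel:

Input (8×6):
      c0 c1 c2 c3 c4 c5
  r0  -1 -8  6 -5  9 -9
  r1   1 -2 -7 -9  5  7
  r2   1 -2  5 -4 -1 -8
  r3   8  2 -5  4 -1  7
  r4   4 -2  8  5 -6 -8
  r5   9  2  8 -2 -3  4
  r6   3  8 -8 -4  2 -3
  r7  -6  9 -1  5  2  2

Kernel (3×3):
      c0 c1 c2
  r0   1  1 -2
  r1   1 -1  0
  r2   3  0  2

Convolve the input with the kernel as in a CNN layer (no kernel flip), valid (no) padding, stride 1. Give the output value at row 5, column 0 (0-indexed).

The receptive field on the input at this output position is [9 2 8 / 3 8 -8 / -6 9 -1]. Elementwise product with the kernel and sum: 9·1 + 2·1 + 8·-2 + 3·1 + 8·-1 + -6·3 + -1·2.

-30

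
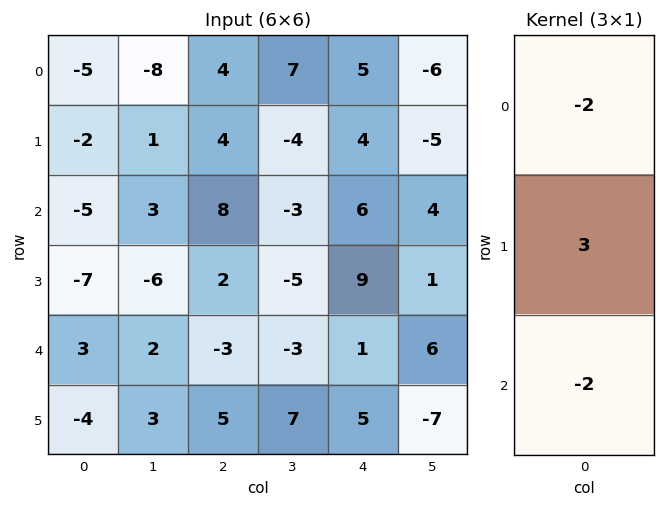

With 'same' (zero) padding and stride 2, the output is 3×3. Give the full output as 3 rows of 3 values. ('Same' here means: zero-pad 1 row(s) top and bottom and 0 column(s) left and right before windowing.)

-11 4 7
3 12 -8
31 -23 -25

Output[0,0]: The receptive field on the zero-padded input at this output position is [0 / -5 / -2]. Elementwise product with the kernel and sum: 0·-2 + -5·3 + -2·-2.
Output[0,1]: The receptive field on the zero-padded input at this output position is [0 / 4 / 4]. Elementwise product with the kernel and sum: 0·-2 + 4·3 + 4·-2.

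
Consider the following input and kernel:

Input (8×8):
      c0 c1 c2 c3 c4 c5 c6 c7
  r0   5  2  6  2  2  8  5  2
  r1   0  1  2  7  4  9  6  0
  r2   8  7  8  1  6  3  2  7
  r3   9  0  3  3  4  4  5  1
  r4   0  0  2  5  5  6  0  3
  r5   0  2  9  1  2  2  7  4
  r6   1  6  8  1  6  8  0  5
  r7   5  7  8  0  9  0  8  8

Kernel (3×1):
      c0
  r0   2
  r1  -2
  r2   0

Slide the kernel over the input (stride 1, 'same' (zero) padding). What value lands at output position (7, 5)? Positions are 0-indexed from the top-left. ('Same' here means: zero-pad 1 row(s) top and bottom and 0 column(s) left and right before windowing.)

16

The receptive field on the zero-padded input at this output position is [8 / 0 / 0]. Elementwise product with the kernel and sum: 8·2 + 0·-2.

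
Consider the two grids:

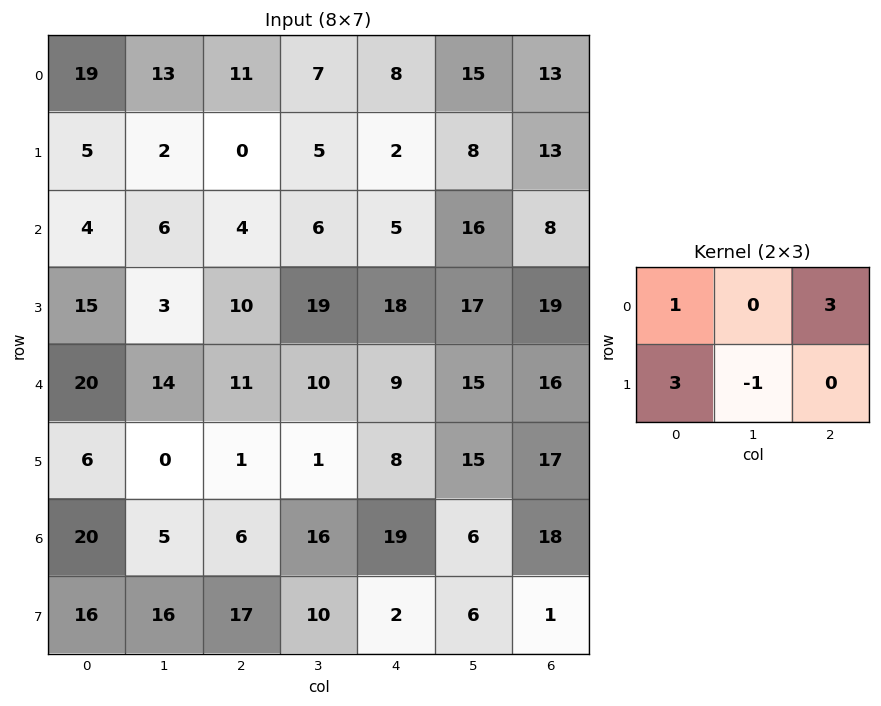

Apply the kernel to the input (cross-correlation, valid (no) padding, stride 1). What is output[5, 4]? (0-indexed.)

110

The receptive field on the input at this output position is [8 15 17 / 19 6 18]. Elementwise product with the kernel and sum: 8·1 + 17·3 + 19·3 + 6·-1.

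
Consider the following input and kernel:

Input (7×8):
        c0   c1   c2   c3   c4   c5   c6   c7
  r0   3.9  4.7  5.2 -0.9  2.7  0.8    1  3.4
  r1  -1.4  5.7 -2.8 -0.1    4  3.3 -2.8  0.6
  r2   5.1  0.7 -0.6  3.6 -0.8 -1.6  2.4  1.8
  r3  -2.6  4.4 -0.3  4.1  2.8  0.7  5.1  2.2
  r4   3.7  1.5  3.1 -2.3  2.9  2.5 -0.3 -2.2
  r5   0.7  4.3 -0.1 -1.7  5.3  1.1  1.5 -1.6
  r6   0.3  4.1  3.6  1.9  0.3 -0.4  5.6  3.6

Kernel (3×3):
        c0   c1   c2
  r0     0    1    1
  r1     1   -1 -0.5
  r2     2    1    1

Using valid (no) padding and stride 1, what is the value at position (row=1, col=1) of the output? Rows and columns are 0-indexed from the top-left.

The receptive field on the input at this output position is [5.7 -2.8 -0.1 / 0.7 -0.6 3.6 / 4.4 -0.3 4.1]. Elementwise product with the kernel and sum: -2.8·1 + -0.1·1 + 0.7·1 + -0.6·-1 + 3.6·-0.5 + 4.4·2 + -0.3·1 + 4.1·1.

9.2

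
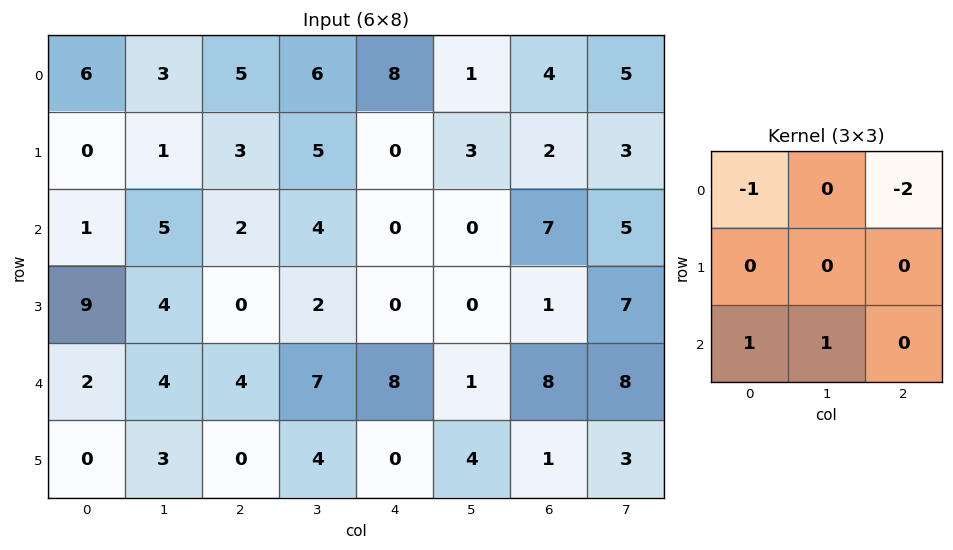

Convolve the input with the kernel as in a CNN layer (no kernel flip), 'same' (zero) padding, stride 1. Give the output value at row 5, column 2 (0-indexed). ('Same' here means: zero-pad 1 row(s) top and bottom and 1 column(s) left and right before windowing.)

The receptive field on the zero-padded input at this output position is [4 4 7 / 3 0 4 / 0 0 0]. Elementwise product with the kernel and sum: 4·-1 + 7·-2 + 0·1 + 0·1.

-18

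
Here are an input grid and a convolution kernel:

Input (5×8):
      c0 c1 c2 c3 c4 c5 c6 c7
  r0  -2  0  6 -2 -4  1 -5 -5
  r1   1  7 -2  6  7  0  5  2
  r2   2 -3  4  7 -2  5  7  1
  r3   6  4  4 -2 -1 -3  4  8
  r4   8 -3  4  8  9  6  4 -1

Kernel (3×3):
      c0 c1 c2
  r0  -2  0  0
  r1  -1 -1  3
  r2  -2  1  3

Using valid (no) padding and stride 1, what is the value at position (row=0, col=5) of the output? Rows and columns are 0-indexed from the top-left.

-1

The receptive field on the input at this output position is [1 -5 -5 / 0 5 2 / 5 7 1]. Elementwise product with the kernel and sum: 1·-2 + 0·-1 + 5·-1 + 2·3 + 5·-2 + 7·1 + 1·3.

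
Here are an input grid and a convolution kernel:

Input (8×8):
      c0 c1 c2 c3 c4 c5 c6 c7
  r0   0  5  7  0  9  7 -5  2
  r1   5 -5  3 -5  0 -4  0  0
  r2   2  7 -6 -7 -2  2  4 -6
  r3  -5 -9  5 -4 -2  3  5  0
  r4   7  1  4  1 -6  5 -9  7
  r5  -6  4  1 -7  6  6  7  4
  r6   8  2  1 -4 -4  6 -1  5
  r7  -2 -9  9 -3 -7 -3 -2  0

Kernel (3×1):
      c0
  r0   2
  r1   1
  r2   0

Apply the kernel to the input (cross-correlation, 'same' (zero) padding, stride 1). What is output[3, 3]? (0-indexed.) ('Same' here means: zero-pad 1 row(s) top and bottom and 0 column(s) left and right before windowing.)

-18

The receptive field on the zero-padded input at this output position is [-7 / -4 / 1]. Elementwise product with the kernel and sum: -7·2 + -4·1.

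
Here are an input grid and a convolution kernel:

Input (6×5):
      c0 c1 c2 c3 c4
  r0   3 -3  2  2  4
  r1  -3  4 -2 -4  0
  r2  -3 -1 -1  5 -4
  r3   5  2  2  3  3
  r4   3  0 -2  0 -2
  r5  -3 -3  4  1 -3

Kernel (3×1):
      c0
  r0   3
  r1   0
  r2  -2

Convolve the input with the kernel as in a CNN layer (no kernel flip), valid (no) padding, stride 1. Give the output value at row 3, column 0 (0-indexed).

21

The receptive field on the input at this output position is [5 / 3 / -3]. Elementwise product with the kernel and sum: 5·3 + -3·-2.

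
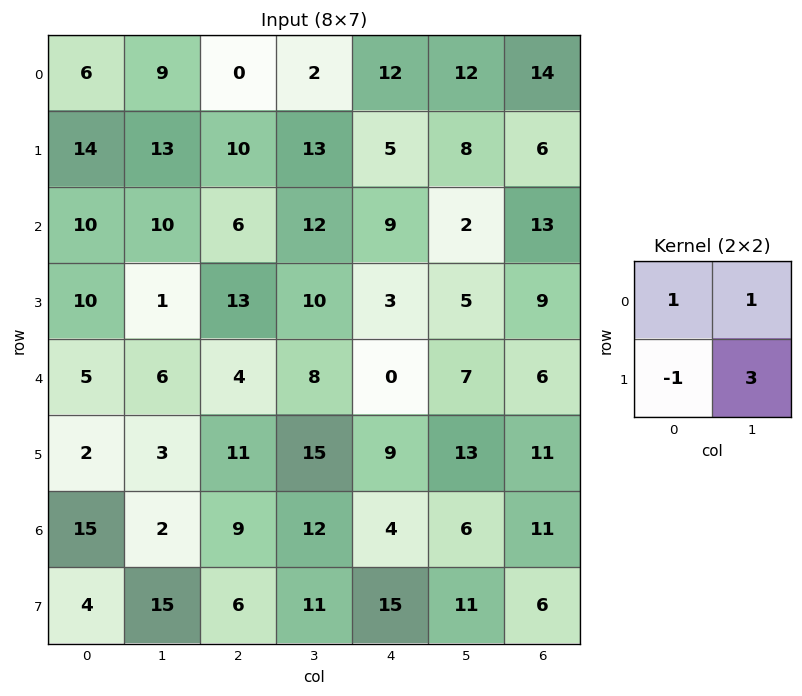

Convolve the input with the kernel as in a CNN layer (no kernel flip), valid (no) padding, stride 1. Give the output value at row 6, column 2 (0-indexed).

48

The receptive field on the input at this output position is [9 12 / 6 11]. Elementwise product with the kernel and sum: 9·1 + 12·1 + 6·-1 + 11·3.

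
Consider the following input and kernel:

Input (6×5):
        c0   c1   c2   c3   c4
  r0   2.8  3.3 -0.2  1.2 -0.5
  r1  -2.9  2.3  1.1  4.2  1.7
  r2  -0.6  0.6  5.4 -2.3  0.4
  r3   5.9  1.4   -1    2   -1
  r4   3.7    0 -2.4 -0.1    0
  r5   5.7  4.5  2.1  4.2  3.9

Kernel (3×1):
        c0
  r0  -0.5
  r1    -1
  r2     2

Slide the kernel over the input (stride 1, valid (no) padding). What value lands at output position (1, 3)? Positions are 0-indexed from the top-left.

4.2

The receptive field on the input at this output position is [4.2 / -2.3 / 2]. Elementwise product with the kernel and sum: 4.2·-0.5 + -2.3·-1 + 2·2.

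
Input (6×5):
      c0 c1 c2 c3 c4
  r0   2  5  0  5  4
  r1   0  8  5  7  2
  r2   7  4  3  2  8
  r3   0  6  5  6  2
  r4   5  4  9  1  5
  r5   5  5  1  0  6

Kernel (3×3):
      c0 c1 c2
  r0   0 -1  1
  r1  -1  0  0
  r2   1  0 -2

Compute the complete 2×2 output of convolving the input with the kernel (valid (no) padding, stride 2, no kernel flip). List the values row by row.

-4 -19
-14 0

Output[0,0]: The receptive field on the input at this output position is [2 5 0 / 0 8 5 / 7 4 3]. Elementwise product with the kernel and sum: 5·-1 + 0·1 + 0·-1 + 7·1 + 3·-2.
Output[0,1]: The receptive field on the input at this output position is [0 5 4 / 5 7 2 / 3 2 8]. Elementwise product with the kernel and sum: 5·-1 + 4·1 + 5·-1 + 3·1 + 8·-2.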